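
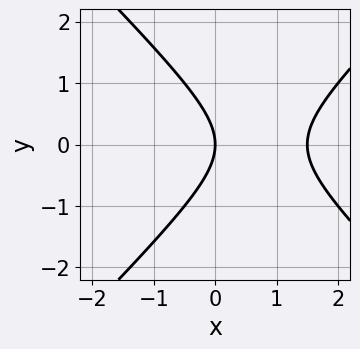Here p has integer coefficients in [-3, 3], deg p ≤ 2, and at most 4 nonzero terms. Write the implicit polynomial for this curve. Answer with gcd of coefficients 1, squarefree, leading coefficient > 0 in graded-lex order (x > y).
(a) deg p = 2.
(b) Symmetries: it's symmetric under y → −y, forcing even powers of y.
(c) Against the integer gridlines: one x-axis crossing is at x = 0; it crosses the y-axis at the gridline y = 0.
(d) Matching integer coefficients to the picture gives p.

2*x^2 - 2*y^2 - 3*x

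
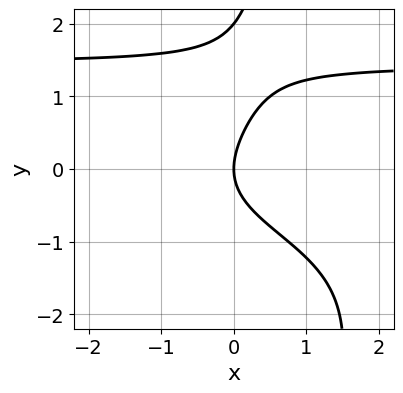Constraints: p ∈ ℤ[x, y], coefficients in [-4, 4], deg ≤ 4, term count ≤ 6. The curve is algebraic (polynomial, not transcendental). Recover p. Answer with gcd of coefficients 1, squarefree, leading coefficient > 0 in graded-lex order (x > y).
1. deg p = 4. No degree-3 curve has this shape.
2. Observable constraints: it meets the x-axis at x = 0 (among the integer gridlines); among the integer gridlines, it crosses the y-axis at y ∈ {0, 2}.
3. Assembling these constraints gives the stated polynomial.

x*y^3 - y^3 + 2*y^2 - 3*x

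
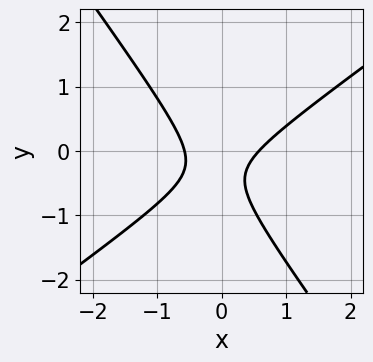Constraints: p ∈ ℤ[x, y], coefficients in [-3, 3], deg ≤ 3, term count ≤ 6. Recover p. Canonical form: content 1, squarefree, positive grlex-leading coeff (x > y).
3*x^2 - 2*x*y - 3*y^2 - 2*y - 1

First, the degree is 2 — no degree-1 curve has this shape.
Next, from the axis intercepts and sections: no y-intercept at any integer in the box.
Finally, fitting integer coefficients to these (and the overall shape) gives p.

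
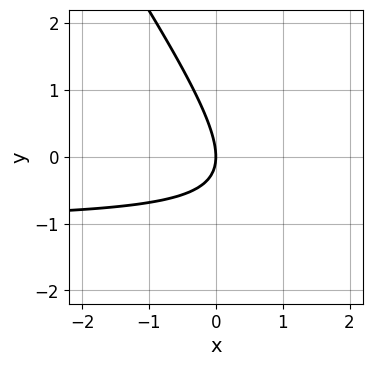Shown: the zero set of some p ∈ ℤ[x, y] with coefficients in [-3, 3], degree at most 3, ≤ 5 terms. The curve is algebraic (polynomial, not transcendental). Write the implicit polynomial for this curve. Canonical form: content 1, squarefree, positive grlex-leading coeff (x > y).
3*x*y + 2*y^2 + 3*x

(a) The degree is 2 — no degree-1 curve has this shape.
(b) From the axis intercepts and sections: one x-axis crossing is at x = 0; it crosses the y-axis at the gridline y = 0.
(c) Putting this together gives p.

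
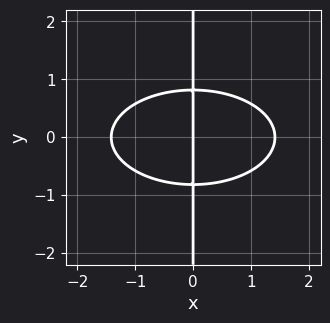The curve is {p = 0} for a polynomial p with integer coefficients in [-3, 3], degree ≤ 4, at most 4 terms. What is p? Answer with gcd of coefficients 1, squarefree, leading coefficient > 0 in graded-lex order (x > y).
First, the degree is 3 — a generic line meets the curve in up to 3 points.
Then, symmetries: mirror symmetry y ↦ −y ⇒ only even powers of y.
Next, from the axis intercepts and sections: the visible y-axis segment lies entirely on the curve; it meets the x-axis at x = 0 (among the integer gridlines).
Finally, these observations pin down the coefficients.

x^3 + 3*x*y^2 - 2*x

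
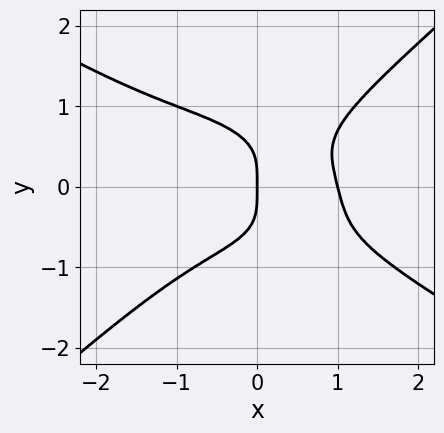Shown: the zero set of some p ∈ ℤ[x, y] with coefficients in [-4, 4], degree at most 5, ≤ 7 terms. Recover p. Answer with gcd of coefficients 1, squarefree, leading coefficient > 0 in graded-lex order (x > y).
1. The degree is 4 — the shape is more complex than any degree-3 curve.
2. From the visible intercepts: one y-axis crossing is at y = 0; among the integer gridlines, it crosses the x-axis at x ∈ {0, 1}.
3. Putting this together gives p.

x^4 + x^3*y - 3*y^4 + x^2 - 2*x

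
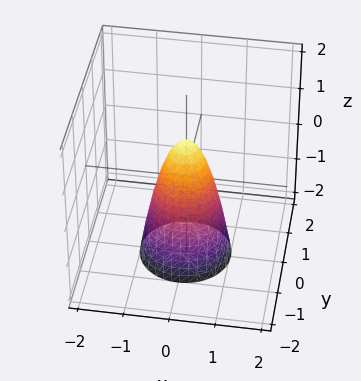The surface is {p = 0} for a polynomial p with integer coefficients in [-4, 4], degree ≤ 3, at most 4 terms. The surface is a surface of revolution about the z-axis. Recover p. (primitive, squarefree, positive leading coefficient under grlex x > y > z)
3*x^2 + 3*y^2 + z - 1

(a) The degree is 2 — the shape is more complex than any degree-1 surface.
(b) By symmetry, the z-axis is an axis of rotation, so x and y enter only as x² + y².
(c) From the axis intercepts and sections: one z-axis crossing is at z = 1; a circular section at z = -2 has radius exactly 1.
(d) Together with the visible shape, these determine p as stated.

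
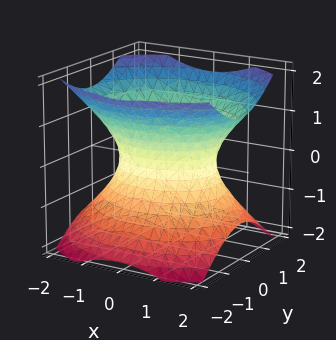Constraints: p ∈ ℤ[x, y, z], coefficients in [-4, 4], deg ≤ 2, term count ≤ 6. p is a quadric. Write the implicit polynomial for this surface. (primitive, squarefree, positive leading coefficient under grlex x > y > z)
2*x^2 + 3*y^2 - 3*z^2 - 3

1. Degree: one connected sheet with a waist; a quadric, so deg p = 2.
2. Symmetries: mirror symmetry y ↦ −y ⇒ only even powers of y; it's symmetric under x → −x, forcing even powers of x; it's symmetric under z → −z, forcing even powers of z.
3. From the visible intercepts: the y-axis gridline crossings are at y ∈ {-1, 1}; the surface avoids every integer z-axis point in the box.
4. These observations pin down the coefficients.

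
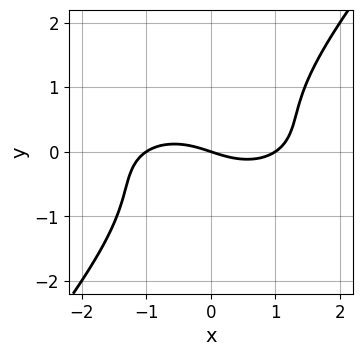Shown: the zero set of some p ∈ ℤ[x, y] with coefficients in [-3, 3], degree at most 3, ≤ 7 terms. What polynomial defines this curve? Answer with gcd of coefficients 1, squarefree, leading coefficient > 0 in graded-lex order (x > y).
First, deg p = 3. A generic line meets the curve in up to 3 points.
Next, checking where it meets the axes: it crosses the y-axis at the gridline y = 0; among the integer gridlines, it crosses the x-axis at x ∈ {-1, 0, 1}.
Finally, putting this together gives p.

x^3 + 3*x*y^2 - 3*y^3 - x - 3*y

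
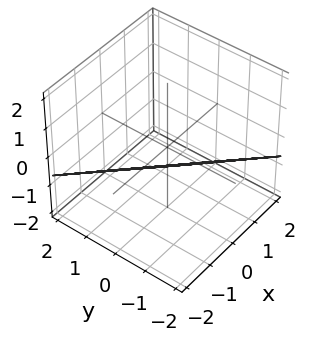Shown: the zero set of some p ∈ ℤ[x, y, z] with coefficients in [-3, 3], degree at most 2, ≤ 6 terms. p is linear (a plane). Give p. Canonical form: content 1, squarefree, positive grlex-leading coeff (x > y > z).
2*x + 2*y + 3*z + 2

(a) The degree is 1 — every cross-section is a straight line — this is a plane.
(b) Checking where it meets the axes: it meets the x-axis at x = -1 (among the integer gridlines); one y-axis crossing is at y = -1.
(c) Putting this together gives p.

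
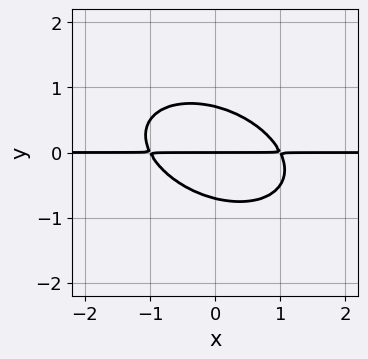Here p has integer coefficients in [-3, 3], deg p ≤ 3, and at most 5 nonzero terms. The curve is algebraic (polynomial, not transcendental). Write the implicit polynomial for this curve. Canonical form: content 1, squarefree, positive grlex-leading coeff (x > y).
First, the degree is 3 — the shape is more complex than any degree-2 curve.
Next, from the axis intercepts and sections: the visible x-axis segment lies entirely on the curve; one y-axis crossing is at y = 0.
Finally, the integer polynomial consistent with all of this is the stated p.

x^2*y + x*y^2 + 2*y^3 - y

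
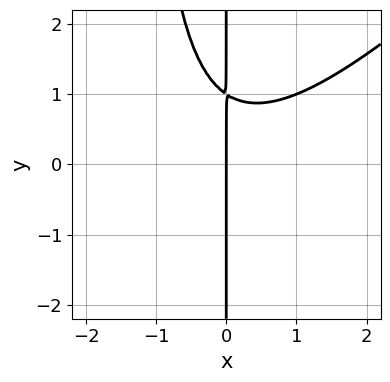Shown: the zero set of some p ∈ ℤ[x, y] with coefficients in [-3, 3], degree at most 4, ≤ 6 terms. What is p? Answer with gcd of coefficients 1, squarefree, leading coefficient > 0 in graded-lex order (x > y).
First, degree: a generic line meets the curve in up to 3 points, so deg p = 3.
Next, from the axis intercepts and sections: one x-axis crossing is at x = 0; every point of the y-axis in the box is on the curve.
Finally, together with the visible shape, these determine p as stated.

2*x^3 - 2*x^2*y - 3*x*y + 3*x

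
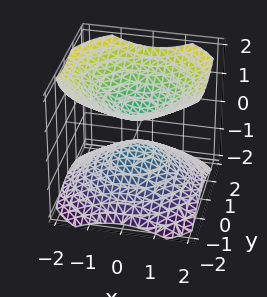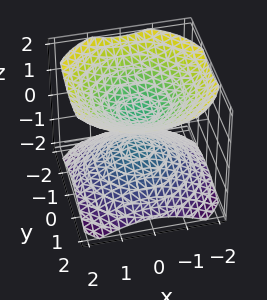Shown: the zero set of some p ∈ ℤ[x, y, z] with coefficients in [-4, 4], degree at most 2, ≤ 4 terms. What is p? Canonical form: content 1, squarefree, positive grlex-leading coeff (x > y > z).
(a) There are 2 components.
(b) The degree is 2 — two sheets facing apart; a quadric.
(c) Symmetries: the z-axis is an axis of rotation, so x and y enter only as x² + y²; the z ↦ −z reflection is a symmetry, so z appears only in even powers.
(d) From the axis intercepts and sections: no y-intercept at any integer in the box; a circular section at z = 1 has radius exactly 1; it misses every integer gridline on the x-axis.
(e) Together with the visible shape, these determine p as stated.

2*x^2 + 2*y^2 - 3*z^2 + 1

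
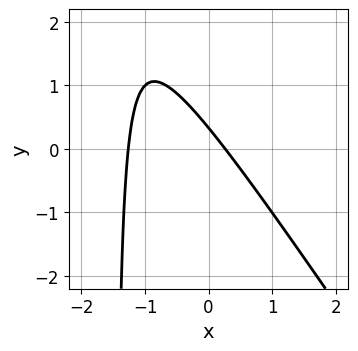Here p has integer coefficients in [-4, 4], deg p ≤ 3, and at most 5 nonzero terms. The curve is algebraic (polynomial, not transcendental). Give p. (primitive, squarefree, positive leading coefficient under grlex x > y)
Degree: no degree-1 curve has this shape, so deg p = 2.
Matching integer coefficients to the picture gives p.

3*x^2 + 2*x*y + 3*x + 3*y - 1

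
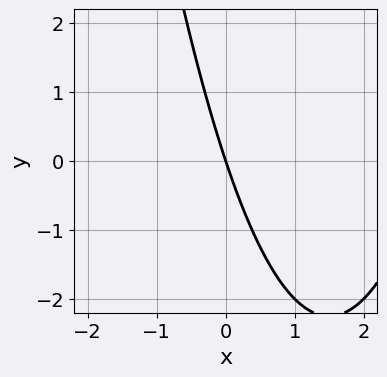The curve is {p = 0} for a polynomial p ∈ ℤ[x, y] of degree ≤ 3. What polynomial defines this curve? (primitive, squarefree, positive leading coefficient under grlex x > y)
1. The degree is 2 — the shape is more complex than any degree-1 curve.
2. Reading off the gridlines: it meets the x-axis at x = 0 (among the integer gridlines); it meets the y-axis at y = 0 (among the integer gridlines).
3. Together with the visible shape, these determine p as stated.

x^2 - 3*x - y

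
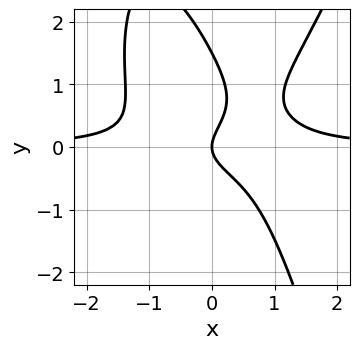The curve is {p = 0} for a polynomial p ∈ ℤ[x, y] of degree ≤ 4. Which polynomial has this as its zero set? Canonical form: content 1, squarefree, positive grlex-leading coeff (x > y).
(a) Degree: no degree-3 curve has this shape, so deg p = 4.
(b) Reading off the gridlines: one x-axis crossing is at x = 0; it meets the y-axis at y = 0 (among the integer gridlines).
(c) Putting this together gives p.

3*x^3*y - 3*x*y^2 - 2*y^3 + 3*y^2 - 2*x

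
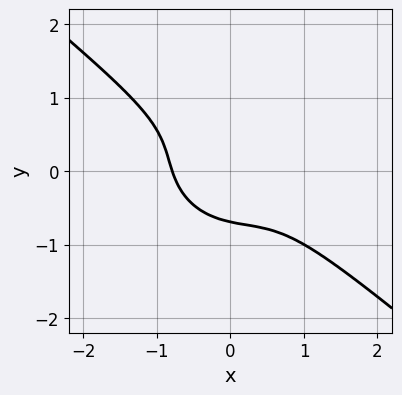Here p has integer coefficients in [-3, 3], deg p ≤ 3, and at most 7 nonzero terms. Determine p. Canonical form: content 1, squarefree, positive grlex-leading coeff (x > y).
2*x^3 + 2*x^2*y + 2*x*y^2 + 3*y^3 + 1

First, degree: the shape is more complex than any degree-2 curve, so deg p = 3.
Finally, solving for integer coefficients yields p as stated.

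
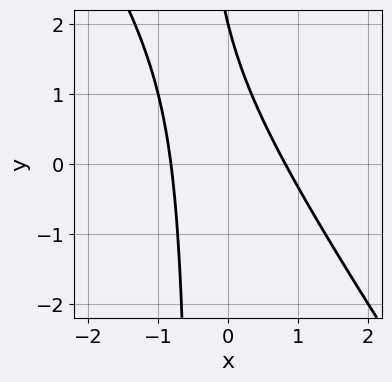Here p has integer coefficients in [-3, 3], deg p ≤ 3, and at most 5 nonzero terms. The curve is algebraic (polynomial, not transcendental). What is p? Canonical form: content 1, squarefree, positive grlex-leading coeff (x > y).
First, deg p = 2. A generic line meets the curve in up to 2 points.
Then, reading off the gridlines: it meets the y-axis at y = 2 (among the integer gridlines).
Finally, the integer polynomial consistent with all of this is the stated p.

3*x^2 + 2*x*y + y - 2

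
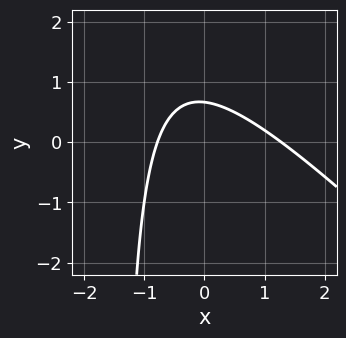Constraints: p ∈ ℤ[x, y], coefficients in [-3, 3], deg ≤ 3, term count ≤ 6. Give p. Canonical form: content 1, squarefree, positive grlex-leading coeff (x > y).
2*x^2 + 2*x*y - x + 3*y - 2

(a) The degree is 2 — a generic line meets the curve in up to 2 points.
(b) Solving for integer coefficients yields p as stated.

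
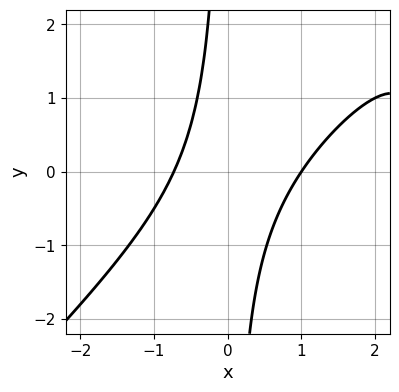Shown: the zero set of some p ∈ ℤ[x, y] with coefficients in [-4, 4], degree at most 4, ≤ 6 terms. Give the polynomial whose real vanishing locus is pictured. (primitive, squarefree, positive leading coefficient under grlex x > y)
x^3 - x^2*y - 3*x^2 + 3*x*y + 2

1. The degree is 3 — a generic line meets the curve in up to 3 points.
2. Observable constraints: it crosses the x-axis at the gridline x = 1; no y-intercept at any integer in the box.
3. Assembling these constraints gives the stated polynomial.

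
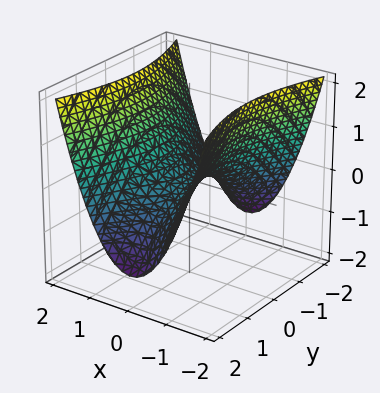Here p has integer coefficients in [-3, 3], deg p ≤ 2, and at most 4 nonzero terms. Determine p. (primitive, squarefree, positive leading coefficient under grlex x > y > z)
3*x^2 - y^2 - 3*z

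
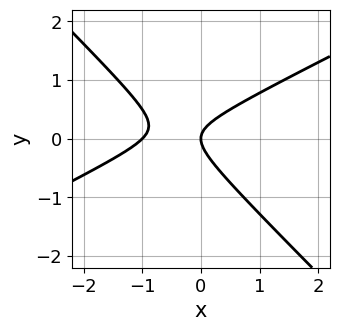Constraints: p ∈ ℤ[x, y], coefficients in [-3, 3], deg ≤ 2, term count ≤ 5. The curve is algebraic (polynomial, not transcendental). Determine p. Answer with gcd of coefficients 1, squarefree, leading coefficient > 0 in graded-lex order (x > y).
First, the degree is 2 — the shape is more complex than any degree-1 curve.
Next, checking where it meets the axes: it crosses the y-axis at the gridline y = 0; the x-axis gridline crossings are at x ∈ {-1, 0}.
Finally, these observations pin down the coefficients.

x^2 - x*y - 2*y^2 + x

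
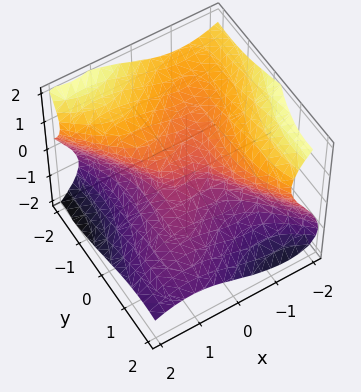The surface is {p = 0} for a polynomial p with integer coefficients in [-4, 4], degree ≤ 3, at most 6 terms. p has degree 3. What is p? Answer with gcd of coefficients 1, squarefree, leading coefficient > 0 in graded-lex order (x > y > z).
2*x^3 + 3*x*y*z + y^3 + 3*z^3 + y

First, deg p = 3.
Next, reading off the gridlines: one y-axis crossing is at y = 0; one z-axis crossing is at z = 0; it crosses the x-axis at the gridline x = 0.
Finally, assembling these constraints gives the stated polynomial.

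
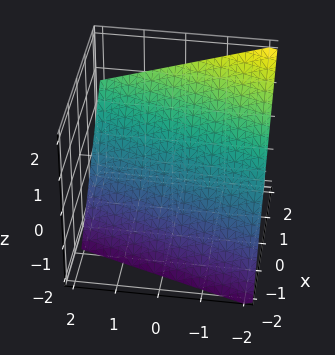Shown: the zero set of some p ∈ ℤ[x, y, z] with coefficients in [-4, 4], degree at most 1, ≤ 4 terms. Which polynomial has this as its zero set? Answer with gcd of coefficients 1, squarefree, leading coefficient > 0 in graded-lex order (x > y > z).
3*x - y - 3*z - 2

(a) The degree is 1 — the surface is flat (a plane).
(b) Observable constraints: it meets the y-axis at y = -2 (among the integer gridlines).
(c) The integer polynomial consistent with all of this is the stated p.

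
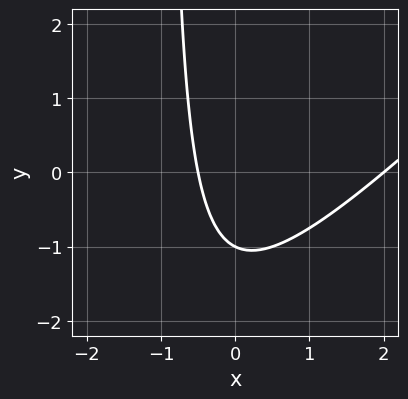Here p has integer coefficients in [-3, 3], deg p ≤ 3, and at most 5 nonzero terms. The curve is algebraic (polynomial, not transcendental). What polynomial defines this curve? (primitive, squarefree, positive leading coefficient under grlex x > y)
(a) Degree: no degree-1 curve has this shape, so deg p = 2.
(b) Against the integer gridlines: one x-axis crossing is at x = 2; it meets the y-axis at y = -1 (among the integer gridlines).
(c) Together with the visible shape, these determine p as stated.

2*x^2 - 2*x*y - 3*x - 2*y - 2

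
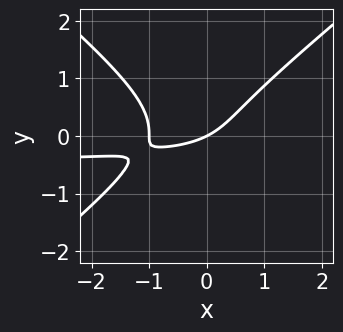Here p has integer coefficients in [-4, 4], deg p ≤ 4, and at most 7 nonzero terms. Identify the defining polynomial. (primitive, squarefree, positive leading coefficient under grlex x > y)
1. deg p = 3.
2. From the axis intercepts and sections: among the integer gridlines, it crosses the x-axis at x ∈ {-1, 0}; one y-axis crossing is at y = 0.
3. Together with the visible shape, these determine p as stated.

2*x^2*y - 3*y^3 + x^2 + x - 2*y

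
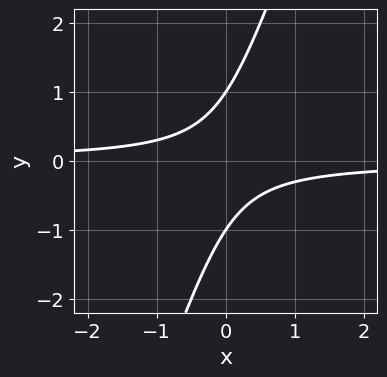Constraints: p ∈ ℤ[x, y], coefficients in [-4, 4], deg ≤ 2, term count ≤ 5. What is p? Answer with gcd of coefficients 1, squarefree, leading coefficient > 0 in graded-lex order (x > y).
3*x*y - y^2 + 1

1. The degree is 2 — the shape is more complex than any degree-1 curve.
2. Observable constraints: the y-axis gridline crossings are at y ∈ {-1, 1}; the curve avoids every integer x-axis point in the box.
3. The integer polynomial consistent with all of this is the stated p.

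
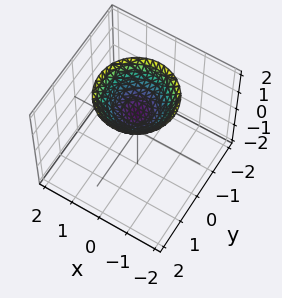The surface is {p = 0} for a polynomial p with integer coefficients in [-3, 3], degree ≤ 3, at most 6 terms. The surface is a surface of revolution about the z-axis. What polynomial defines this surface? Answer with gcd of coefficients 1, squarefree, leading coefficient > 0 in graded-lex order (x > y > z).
2*x^2 + 2*y^2 - 3*z + 3

First, the degree is 2 — no degree-1 surface has this shape.
Then, symmetries: rotational symmetry about the z-axis ⇒ p depends on x, y only through x² + y².
Then, against the integer gridlines: it crosses the z-axis at the gridline z = 1; a circular section at z = 2 has radius between 1 and 2; it misses every integer gridline on the x-axis.
Finally, the integer polynomial consistent with all of this is the stated p.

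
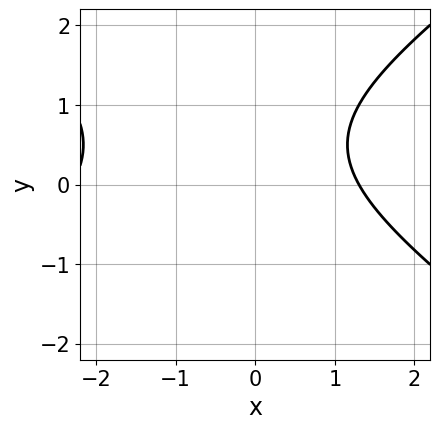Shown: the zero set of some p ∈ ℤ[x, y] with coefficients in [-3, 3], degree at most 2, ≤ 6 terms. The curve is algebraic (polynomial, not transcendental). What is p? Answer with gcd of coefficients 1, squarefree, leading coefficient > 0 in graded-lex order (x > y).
(a) deg p = 2. The shape is more complex than any degree-1 curve.
(b) Reading off the gridlines: the curve avoids every integer y-axis point in the box.
(c) Matching integer coefficients to the picture gives p.

x^2 - 2*y^2 + x + 2*y - 3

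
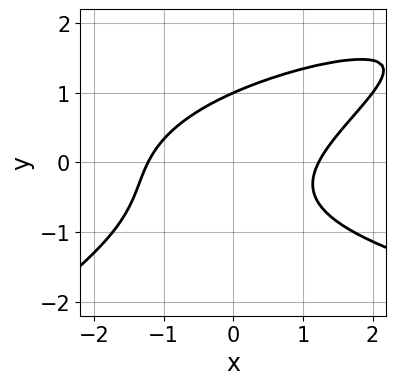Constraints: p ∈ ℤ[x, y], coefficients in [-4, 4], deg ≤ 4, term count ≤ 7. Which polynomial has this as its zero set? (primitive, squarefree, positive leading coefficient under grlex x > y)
2*x*y^2 - 3*y^3 - 2*x^2 + 2*x*y + 3

The degree is 3 — no degree-2 curve has this shape.
Reading off the gridlines: one y-axis crossing is at y = 1.
These observations pin down the coefficients.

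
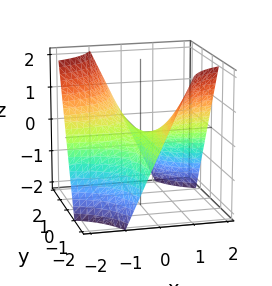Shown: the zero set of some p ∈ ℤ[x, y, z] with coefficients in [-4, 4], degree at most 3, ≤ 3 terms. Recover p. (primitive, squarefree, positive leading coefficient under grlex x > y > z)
Degree: a hyperbolic paraboloid; a quadric, so deg p = 2.
Reading off the gridlines: the visible y-axis segment lies entirely on the surface; every point of the x-axis in the box is on the surface; it crosses the z-axis at the gridline z = 0.
Solving for integer coefficients yields p as stated.

x*y + z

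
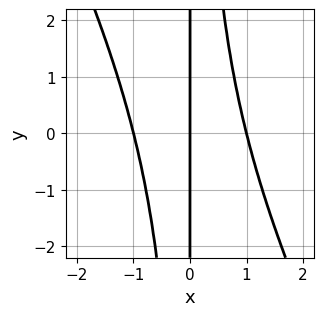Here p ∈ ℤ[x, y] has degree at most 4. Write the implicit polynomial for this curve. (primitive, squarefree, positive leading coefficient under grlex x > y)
deg p = 3. The shape is more complex than any degree-2 curve.
From the visible intercepts: the x-axis gridline crossings are at x ∈ {-1, 0, 1}; every point of the y-axis in the box is on the curve.
Matching integer coefficients to the picture gives p.

2*x^3 + x^2*y - 2*x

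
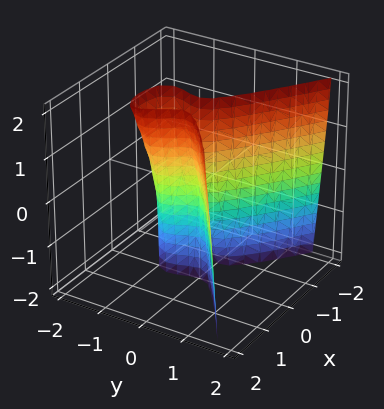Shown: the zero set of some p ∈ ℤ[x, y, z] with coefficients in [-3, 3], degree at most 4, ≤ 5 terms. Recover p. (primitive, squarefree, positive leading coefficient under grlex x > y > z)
x^2*y - 3*y^3 + 3*x^2 - x*z - 3*y^2

First, deg p = 3. A generic line meets the surface in up to 3 points.
Then, against the integer gridlines: every point of the z-axis in the box is on the surface; the y-axis gridline crossings are at y ∈ {-1, 0}; it meets the x-axis at x = 0 (among the integer gridlines).
Finally, together with the visible shape, these determine p as stated.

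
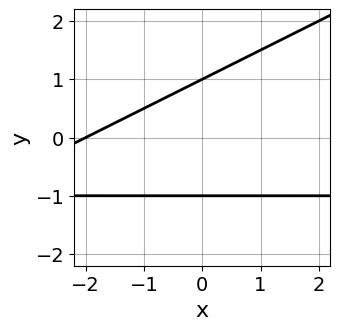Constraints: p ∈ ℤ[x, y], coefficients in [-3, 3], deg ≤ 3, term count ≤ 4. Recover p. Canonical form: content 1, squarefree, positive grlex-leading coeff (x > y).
x*y - 2*y^2 + x + 2

(a) deg p = 2. A generic line meets the curve in up to 2 points.
(b) From the visible intercepts: one x-axis crossing is at x = -2; the y-axis gridline crossings are at y ∈ {-1, 1}.
(c) The integer polynomial consistent with all of this is the stated p.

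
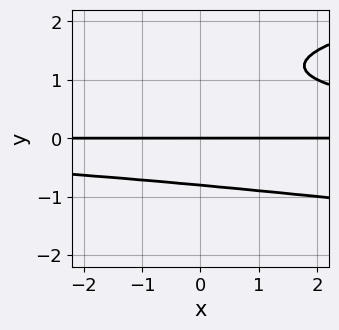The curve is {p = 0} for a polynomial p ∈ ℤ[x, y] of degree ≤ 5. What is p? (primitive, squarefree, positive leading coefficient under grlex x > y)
2*y^4 - x*y^2 - 3*y^3 + 3*y

(a) deg p = 4.
(b) Checking where it meets the axes: it crosses the y-axis at the gridline y = 0; every point of the x-axis in the box is on the curve.
(c) Solving for integer coefficients yields p as stated.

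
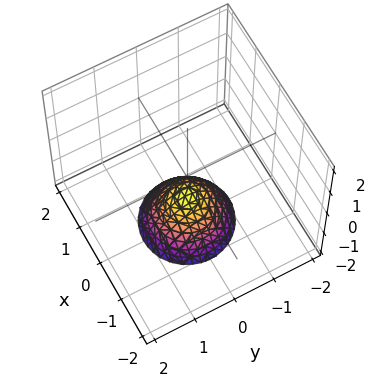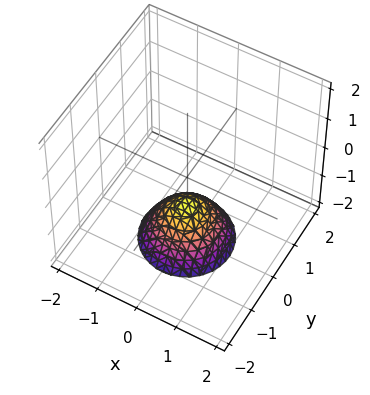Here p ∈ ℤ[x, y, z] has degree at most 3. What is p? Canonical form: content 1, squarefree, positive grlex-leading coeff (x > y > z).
deg p = 2.
Symmetries: the z-axis is an axis of rotation, so x and y enter only as x² + y².
From the visible intercepts: one z-axis crossing is at z = -1; no y-intercept at any integer in the box.
The integer polynomial consistent with all of this is the stated p.

x^2 + y^2 + z + 1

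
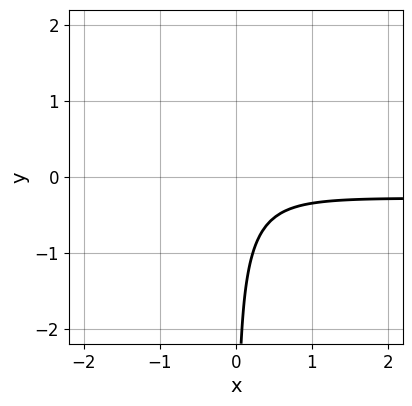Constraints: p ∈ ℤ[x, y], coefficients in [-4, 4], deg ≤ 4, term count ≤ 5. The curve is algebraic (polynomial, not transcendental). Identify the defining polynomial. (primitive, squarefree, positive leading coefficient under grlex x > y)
(a) Degree: no degree-2 curve has this shape, so deg p = 3.
(b) Checking where it meets the axes: the curve avoids every integer y-axis point in the box; no x-intercept at any integer in the box.
(c) Matching integer coefficients to the picture gives p.

3*x^2*y - 2*x*y^2 + x^2 + 2*x*y + 1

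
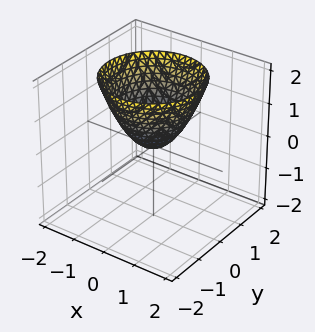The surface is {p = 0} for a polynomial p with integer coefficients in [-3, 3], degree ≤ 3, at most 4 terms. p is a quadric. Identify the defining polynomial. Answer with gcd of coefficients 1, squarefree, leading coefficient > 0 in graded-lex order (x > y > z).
x^2 + y^2 - z

(a) The degree is 2 — a paraboloid; a quadric.
(b) By symmetry, the surface is invariant under rotation about z: p = q(x² + y², z).
(c) Checking where it meets the axes: a circular section at z = 1 has radius exactly 1; it meets the y-axis at y = 0 (among the integer gridlines).
(d) Matching integer coefficients to the picture gives p.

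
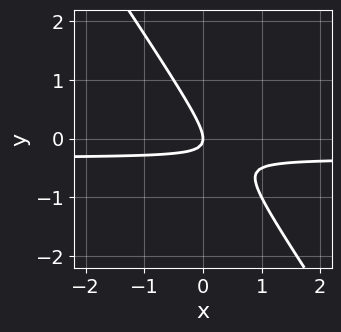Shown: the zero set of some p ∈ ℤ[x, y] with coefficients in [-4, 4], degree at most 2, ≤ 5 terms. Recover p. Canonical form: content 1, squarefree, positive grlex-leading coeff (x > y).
First, degree: a generic line meets the curve in up to 2 points, so deg p = 2.
Next, reading off the gridlines: it meets the y-axis at y = 0 (among the integer gridlines); it crosses the x-axis at the gridline x = 0.
Finally, together with the visible shape, these determine p as stated.

3*x*y + 2*y^2 + x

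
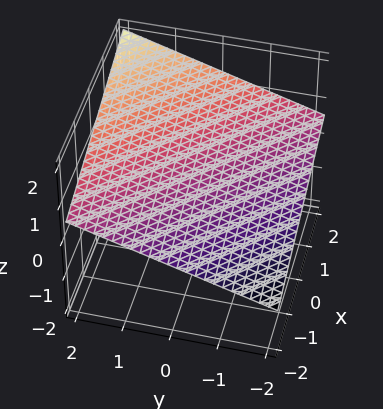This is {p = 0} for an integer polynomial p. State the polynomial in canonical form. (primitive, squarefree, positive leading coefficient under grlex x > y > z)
(a) Degree: every cross-section is a straight line — this is a plane, so deg p = 1.
(b) Checking where it meets the axes: it crosses the x-axis at the gridline x = -2; it crosses the y-axis at the gridline y = -2.
(c) Fitting integer coefficients to these (and the overall shape) gives p.

x + y - 3*z + 2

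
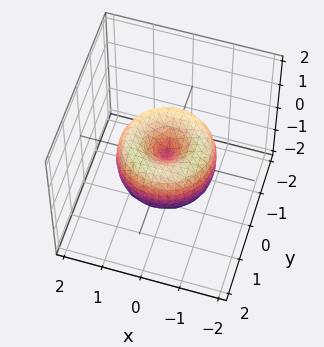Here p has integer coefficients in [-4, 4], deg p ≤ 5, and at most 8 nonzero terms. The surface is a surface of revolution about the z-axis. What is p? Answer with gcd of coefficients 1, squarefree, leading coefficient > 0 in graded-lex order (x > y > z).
2*x^4 + 4*x^2*y^2 + 2*y^4 - 3*x^2 - 3*y^2 + 2*z^2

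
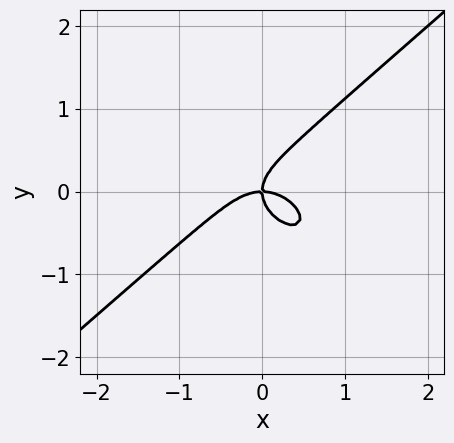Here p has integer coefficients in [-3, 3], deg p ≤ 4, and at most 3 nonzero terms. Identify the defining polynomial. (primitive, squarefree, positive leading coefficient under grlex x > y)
2*x^3 - 3*y^3 + 2*x*y

1. The degree is 3 — the shape is more complex than any degree-2 curve.
2. From the visible intercepts: one x-axis crossing is at x = 0; it crosses the y-axis at the gridline y = 0.
3. Fitting integer coefficients to these (and the overall shape) gives p.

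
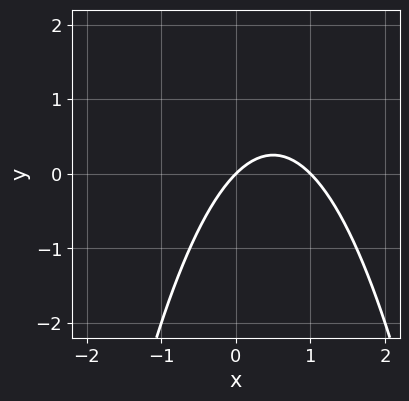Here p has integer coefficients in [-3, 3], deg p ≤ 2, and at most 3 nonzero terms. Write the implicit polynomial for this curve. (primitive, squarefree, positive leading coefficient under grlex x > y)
1. Degree: no degree-1 curve has this shape, so deg p = 2.
2. From the axis intercepts and sections: among the integer gridlines, it crosses the x-axis at x ∈ {0, 1}; it crosses the y-axis at the gridline y = 0.
3. Solving for integer coefficients yields p as stated.

x^2 - x + y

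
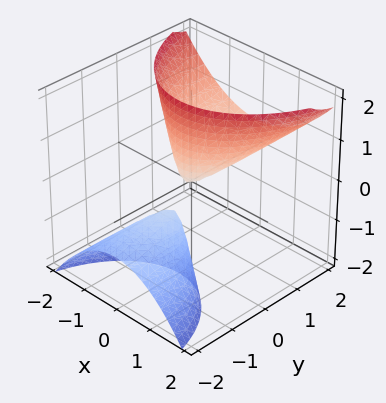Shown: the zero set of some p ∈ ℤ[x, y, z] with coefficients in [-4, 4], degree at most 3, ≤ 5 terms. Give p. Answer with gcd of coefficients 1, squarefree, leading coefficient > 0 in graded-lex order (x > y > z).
2*x^2 + y^2 - 3*y*z - z

1. There are 2 components.
2. The degree is 2 — no degree-1 surface has this shape.
3. From the axis intercepts and sections: it meets the z-axis at z = 0 (among the integer gridlines); one y-axis crossing is at y = 0; one x-axis crossing is at x = 0.
4. Assembling these constraints gives the stated polynomial.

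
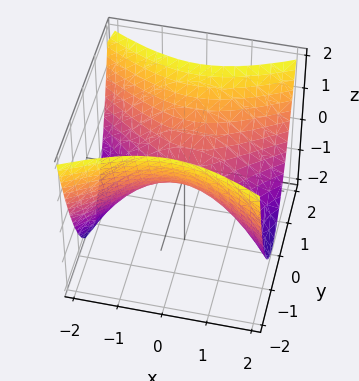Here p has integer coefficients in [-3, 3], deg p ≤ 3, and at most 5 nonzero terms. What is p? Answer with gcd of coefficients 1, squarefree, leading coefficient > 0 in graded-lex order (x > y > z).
x^2 - 2*y^2 + 2*z

(a) Degree: a saddle surface; a quadric, so deg p = 2.
(b) Symmetries: it's symmetric under y → −y, forcing even powers of y; it's symmetric under x → −x, forcing even powers of x.
(c) From the visible intercepts: one y-axis crossing is at y = 0; one z-axis crossing is at z = 0.
(d) Putting this together gives p.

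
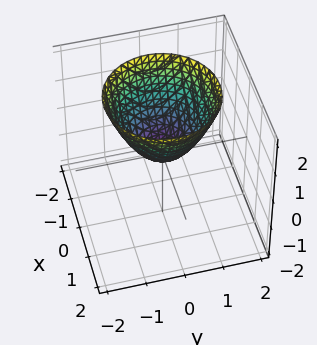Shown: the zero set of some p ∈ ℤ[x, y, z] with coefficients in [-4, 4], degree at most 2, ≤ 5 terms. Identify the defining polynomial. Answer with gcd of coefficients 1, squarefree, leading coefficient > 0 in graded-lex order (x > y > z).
x^2 + y^2 - z

1. deg p = 2.
2. Symmetries: the z-axis is an axis of rotation, so x and y enter only as x² + y².
3. Against the integer gridlines: a circular section at z = 1 has radius exactly 1; one x-axis crossing is at x = 0; one z-axis crossing is at z = 0.
4. The integer polynomial consistent with all of this is the stated p.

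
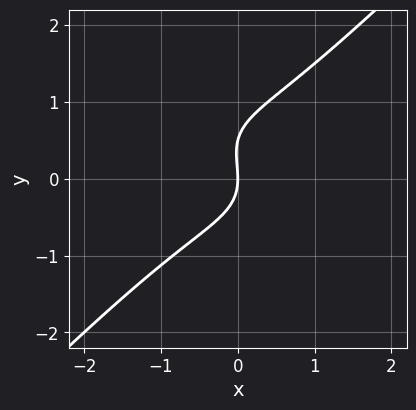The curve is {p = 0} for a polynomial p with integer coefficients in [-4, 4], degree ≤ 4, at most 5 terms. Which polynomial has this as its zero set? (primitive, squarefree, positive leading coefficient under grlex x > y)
(a) Degree: no degree-2 curve has this shape, so deg p = 3.
(b) Reading off the gridlines: it meets the y-axis at y = 0 (among the integer gridlines); it crosses the x-axis at the gridline x = 0.
(c) Fitting integer coefficients to these (and the overall shape) gives p.

x^3 + x^2*y - 2*y^3 + y^2 + 2*x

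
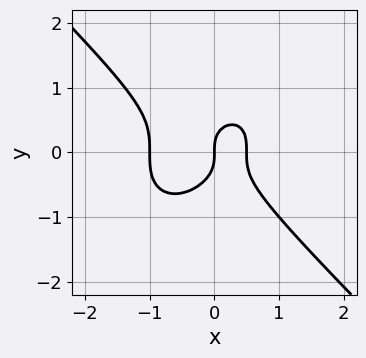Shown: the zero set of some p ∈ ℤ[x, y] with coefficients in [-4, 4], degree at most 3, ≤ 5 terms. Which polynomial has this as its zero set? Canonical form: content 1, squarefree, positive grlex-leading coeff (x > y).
2*x^3 + 2*y^3 + x^2 - x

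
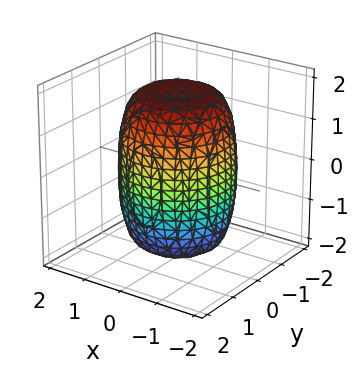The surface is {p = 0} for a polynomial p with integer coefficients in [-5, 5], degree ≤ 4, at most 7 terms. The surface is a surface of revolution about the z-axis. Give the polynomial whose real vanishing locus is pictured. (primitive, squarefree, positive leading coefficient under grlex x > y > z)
deg p = 4.
Symmetries: rotational symmetry about the z-axis ⇒ p depends on x, y only through x² + y².
From the visible intercepts: a circular section at z = -1 has radius between 1 and 2.
Together with the visible shape, these determine p as stated.

2*x^4 + 4*x^2*y^2 + 2*y^4 - 2*x^2 - 2*y^2 + z^2 - 3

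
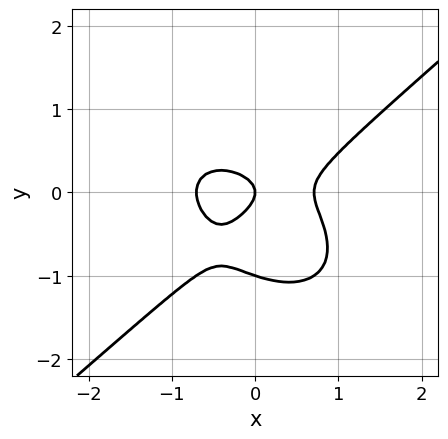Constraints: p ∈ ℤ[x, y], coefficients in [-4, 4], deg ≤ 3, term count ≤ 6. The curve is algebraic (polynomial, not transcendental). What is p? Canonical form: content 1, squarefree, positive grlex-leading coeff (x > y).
(a) Degree: no degree-2 curve has this shape, so deg p = 3.
(b) Observable constraints: one x-axis crossing is at x = 0; among the integer gridlines, it crosses the y-axis at y ∈ {-1, 0}.
(c) Putting this together gives p.

2*x^3 - 3*y^3 - 3*y^2 - x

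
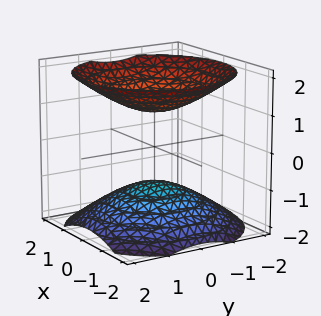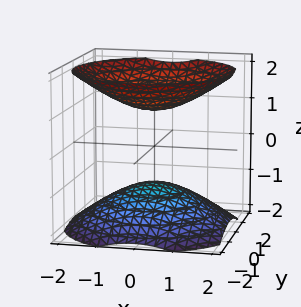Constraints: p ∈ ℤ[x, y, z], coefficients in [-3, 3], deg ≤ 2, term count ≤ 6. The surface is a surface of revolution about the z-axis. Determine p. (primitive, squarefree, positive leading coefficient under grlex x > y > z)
2*x^2 + 2*y^2 - 3*z^2 + 3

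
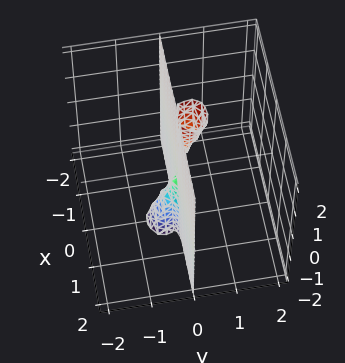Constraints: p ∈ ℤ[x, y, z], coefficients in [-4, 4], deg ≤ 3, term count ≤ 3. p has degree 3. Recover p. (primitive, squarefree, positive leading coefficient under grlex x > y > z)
First, deg p = 3.
Next, from the visible intercepts: every point of the x-axis in the box is on the surface; it meets the y-axis at y = 0 (among the integer gridlines); the visible z-axis segment lies entirely on the surface.
Finally, the integer polynomial consistent with all of this is the stated p.

2*x^2*y + 3*y^3 - y^2*z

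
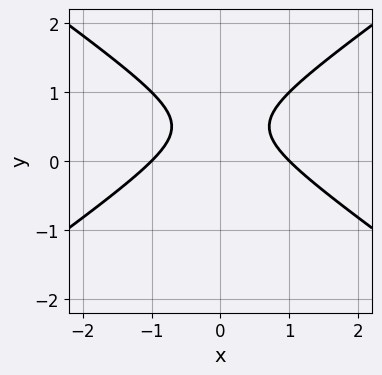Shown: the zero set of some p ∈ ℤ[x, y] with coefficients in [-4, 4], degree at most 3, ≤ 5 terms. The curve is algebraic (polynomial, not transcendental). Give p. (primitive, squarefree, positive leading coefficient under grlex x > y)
x^2 - 2*y^2 + 2*y - 1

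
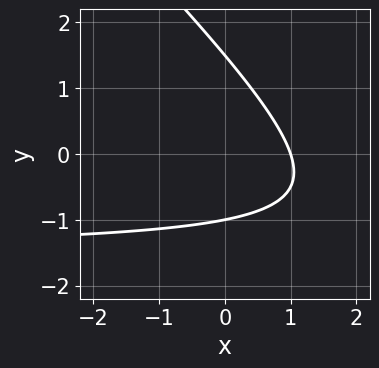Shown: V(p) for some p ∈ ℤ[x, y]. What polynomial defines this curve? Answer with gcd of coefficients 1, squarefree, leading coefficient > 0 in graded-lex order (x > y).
First, the degree is 2 — the shape is more complex than any degree-1 curve.
Then, from the visible intercepts: it meets the y-axis at y = -1 (among the integer gridlines); one x-axis crossing is at x = 1.
Finally, these observations pin down the coefficients.

2*x*y + 2*y^2 + 3*x - y - 3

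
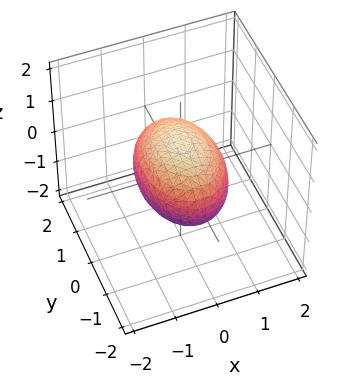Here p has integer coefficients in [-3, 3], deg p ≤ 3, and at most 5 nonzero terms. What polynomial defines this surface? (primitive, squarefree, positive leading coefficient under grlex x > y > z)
deg p = 2. Bounded and convex; a quadric.
Symmetries: it's symmetric under y → −y, forcing even powers of y; the x ↦ −x reflection is a symmetry, so x appears only in even powers; mirror symmetry z ↦ −z ⇒ only even powers of z.
Reading off the gridlines: the x-axis gridline crossings are at x ∈ {-1, 1}; the z-axis gridline crossings are at z ∈ {-1, 1}.
Together with the visible shape, these determine p as stated.

2*x^2 + y^2 + 2*z^2 - 2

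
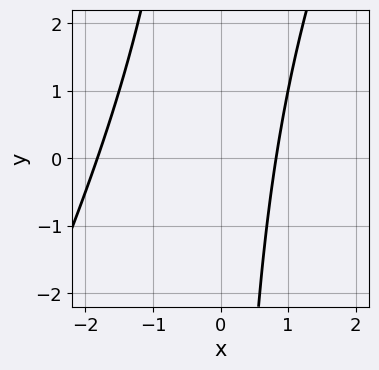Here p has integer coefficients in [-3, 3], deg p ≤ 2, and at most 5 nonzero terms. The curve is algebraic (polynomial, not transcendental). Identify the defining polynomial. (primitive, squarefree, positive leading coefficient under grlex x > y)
1. deg p = 2. The shape is more complex than any degree-1 curve.
2. Reading off the gridlines: no y-intercept at any integer in the box.
3. The integer polynomial consistent with all of this is the stated p.

2*x^2 - x*y + 2*x - 3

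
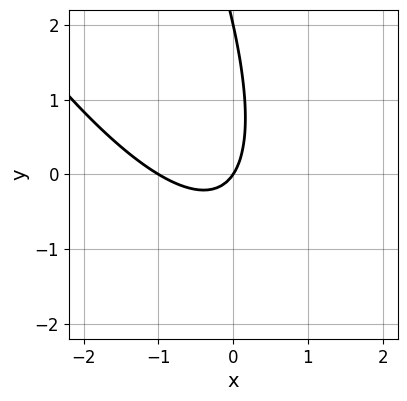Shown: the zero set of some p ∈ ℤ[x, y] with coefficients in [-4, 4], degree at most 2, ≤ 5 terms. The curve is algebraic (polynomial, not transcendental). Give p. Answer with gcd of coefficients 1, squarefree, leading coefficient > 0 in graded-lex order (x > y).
(a) The degree is 2 — no degree-1 curve has this shape.
(b) From the visible intercepts: the y-axis gridline crossings are at y ∈ {0, 2}; among the integer gridlines, it crosses the x-axis at x ∈ {-1, 0}.
(c) The integer polynomial consistent with all of this is the stated p.

3*x^2 + 3*x*y + y^2 + 3*x - 2*y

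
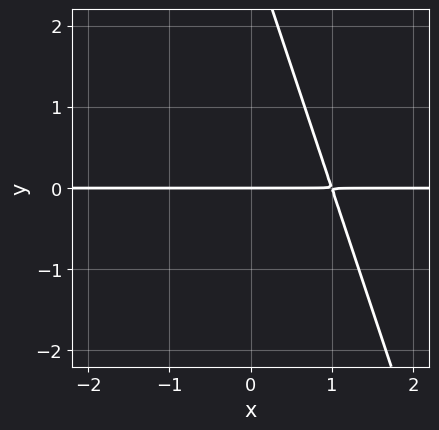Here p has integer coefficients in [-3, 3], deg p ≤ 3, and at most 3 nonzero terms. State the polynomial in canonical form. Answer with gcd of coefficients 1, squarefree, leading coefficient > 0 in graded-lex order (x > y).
First, deg p = 2.
Then, reading off the gridlines: every point of the x-axis in the box is on the curve; one y-axis crossing is at y = 0.
Finally, together with the visible shape, these determine p as stated.

3*x*y + y^2 - 3*y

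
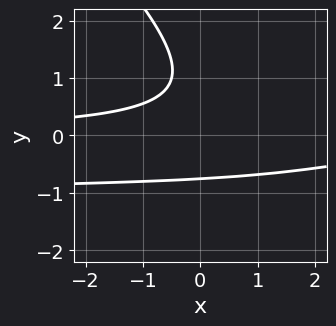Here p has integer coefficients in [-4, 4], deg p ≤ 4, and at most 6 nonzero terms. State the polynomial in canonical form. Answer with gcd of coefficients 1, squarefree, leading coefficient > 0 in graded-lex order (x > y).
(a) The degree is 3 — a generic line meets the curve in up to 3 points.
(b) Against the integer gridlines: no x-intercept at any integer in the box.
(c) Fitting integer coefficients to these (and the overall shape) gives p.

x*y^2 + y^3 + x*y - y^2 + 1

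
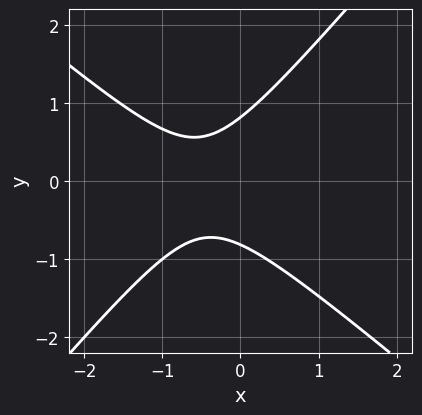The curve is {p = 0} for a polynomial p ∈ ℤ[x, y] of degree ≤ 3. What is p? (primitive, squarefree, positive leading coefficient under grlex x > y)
First, the degree is 2 — a generic line meets the curve in up to 2 points.
Next, checking where it meets the axes: it misses every integer gridline on the x-axis.
Finally, together with the visible shape, these determine p as stated.

3*x^2 + x*y - 3*y^2 + 3*x + 2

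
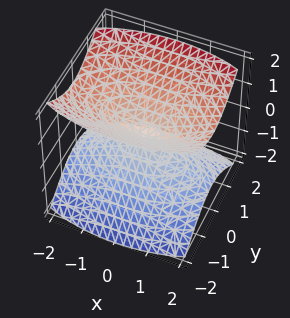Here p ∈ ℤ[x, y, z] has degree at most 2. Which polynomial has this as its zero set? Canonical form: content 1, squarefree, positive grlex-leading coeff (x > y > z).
x^2 + 3*y^2 - 3*z^2

First, there are 2 components. They look like related sheets of one shape, so recover p as a whole.
Next, deg p = 2. A double cone through the origin; a quadric.
Then, symmetries: the y ↦ −y reflection is a symmetry, so y appears only in even powers; the x ↦ −x reflection is a symmetry, so x appears only in even powers; it's symmetric under z → −z, forcing even powers of z.
Then, from the visible intercepts: one y-axis crossing is at y = 0; it crosses the z-axis at the gridline z = 0; it meets the x-axis at x = 0 (among the integer gridlines).
Finally, assembling these constraints gives the stated polynomial.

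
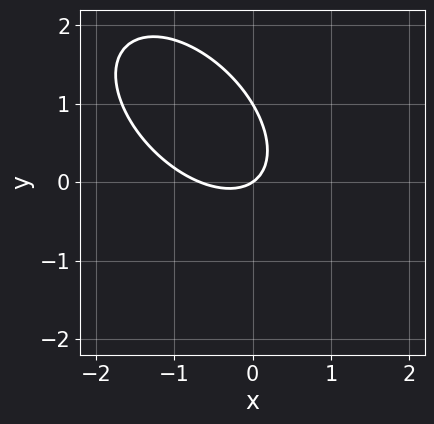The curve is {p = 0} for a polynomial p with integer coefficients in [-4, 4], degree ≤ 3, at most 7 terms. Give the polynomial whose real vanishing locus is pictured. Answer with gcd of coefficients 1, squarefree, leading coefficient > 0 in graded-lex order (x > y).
deg p = 2. A generic line meets the curve in up to 2 points.
Reading off the gridlines: it crosses the x-axis at the gridline x = 0; the y-axis gridline crossings are at y ∈ {0, 1}.
Putting this together gives p.

3*x^2 + 3*x*y + 3*y^2 + 2*x - 3*y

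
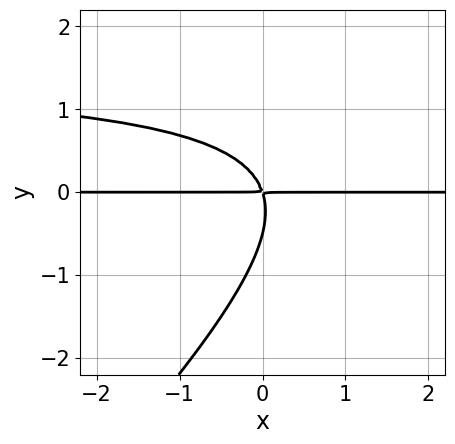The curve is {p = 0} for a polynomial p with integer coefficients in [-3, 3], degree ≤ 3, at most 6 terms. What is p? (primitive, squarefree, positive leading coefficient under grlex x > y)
2*x*y^2 - 2*y^3 - 3*x*y - y^2

(a) The degree is 3 — a generic line meets the curve in up to 3 points.
(b) From the axis intercepts and sections: the visible x-axis segment lies entirely on the curve.
(c) Fitting integer coefficients to these (and the overall shape) gives p.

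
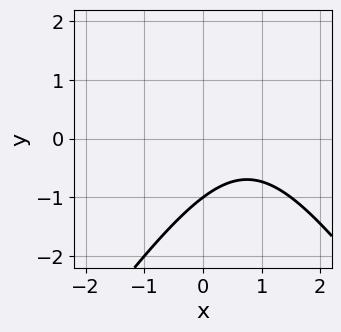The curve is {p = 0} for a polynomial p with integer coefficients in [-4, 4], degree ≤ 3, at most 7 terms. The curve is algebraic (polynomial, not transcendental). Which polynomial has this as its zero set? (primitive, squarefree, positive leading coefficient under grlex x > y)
2*x^2 - y^2 - 3*x + 2*y + 3

1. The degree is 2 — the shape is more complex than any degree-1 curve.
2. From the visible intercepts: it crosses the y-axis at the gridline y = -1; it misses every integer gridline on the x-axis.
3. Together with the visible shape, these determine p as stated.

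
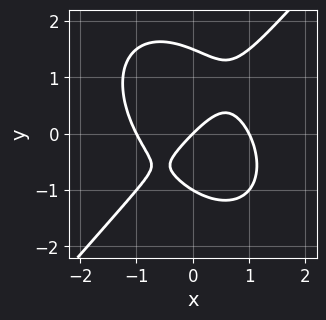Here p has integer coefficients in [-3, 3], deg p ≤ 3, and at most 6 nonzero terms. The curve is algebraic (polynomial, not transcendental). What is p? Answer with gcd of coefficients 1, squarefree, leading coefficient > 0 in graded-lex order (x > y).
1. deg p = 3. No degree-2 curve has this shape.
2. From the visible intercepts: the y-axis gridline crossings are at y ∈ {-1, 0}; the x-axis gridline crossings are at x ∈ {-1, 0, 1}.
3. These observations pin down the coefficients.

3*x^3 - 2*y^3 + y^2 - 3*x + 3*y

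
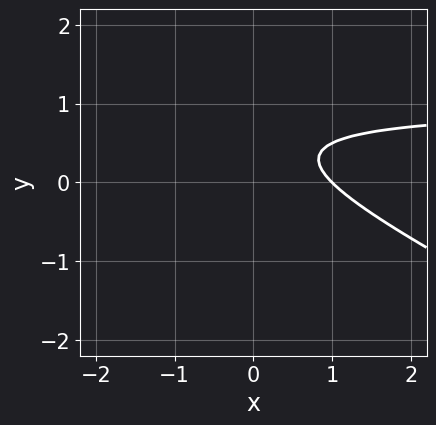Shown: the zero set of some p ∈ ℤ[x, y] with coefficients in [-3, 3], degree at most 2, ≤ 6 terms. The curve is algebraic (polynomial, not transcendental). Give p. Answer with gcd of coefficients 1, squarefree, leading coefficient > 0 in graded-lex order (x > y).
x*y + 2*y^2 - x - 2*y + 1

(a) Degree: a generic line meets the curve in up to 2 points, so deg p = 2.
(b) Checking where it meets the axes: it misses every integer gridline on the y-axis; it meets the x-axis at x = 1 (among the integer gridlines).
(c) Fitting integer coefficients to these (and the overall shape) gives p.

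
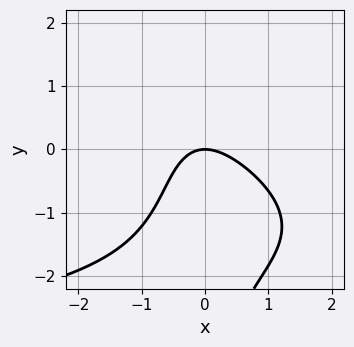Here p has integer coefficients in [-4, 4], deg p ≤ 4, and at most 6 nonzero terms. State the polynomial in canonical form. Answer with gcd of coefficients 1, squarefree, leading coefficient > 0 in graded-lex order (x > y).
x*y^3 - 3*x^2 - 2*x*y - 3*y

First, the degree is 4 — a generic line meets the curve in up to 4 points.
Then, against the integer gridlines: it meets the y-axis at y = 0 (among the integer gridlines); one x-axis crossing is at x = 0.
Finally, assembling these constraints gives the stated polynomial.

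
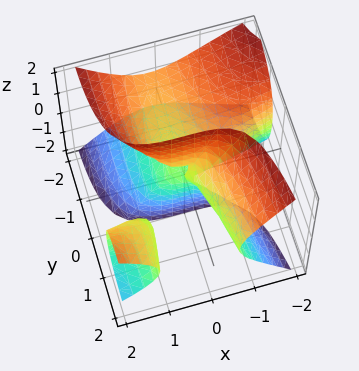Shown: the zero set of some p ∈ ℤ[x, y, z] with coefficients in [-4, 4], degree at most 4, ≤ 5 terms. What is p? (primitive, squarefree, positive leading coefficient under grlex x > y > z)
(a) I count 2 distinct pieces. Treating them together as one polynomial.
(b) The degree is 3 — the shape is more complex than any degree-2 surface.
(c) Reading off the gridlines: one y-axis crossing is at y = 0; one x-axis crossing is at x = 0; every point of the z-axis in the box is on the surface.
(d) Assembling these constraints gives the stated polynomial.

x^3 - 3*x^2*y + 3*y*z^2 + x*y + y^2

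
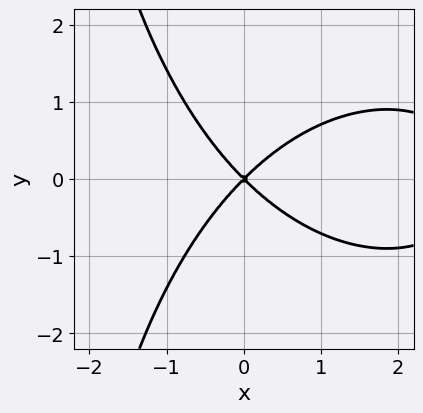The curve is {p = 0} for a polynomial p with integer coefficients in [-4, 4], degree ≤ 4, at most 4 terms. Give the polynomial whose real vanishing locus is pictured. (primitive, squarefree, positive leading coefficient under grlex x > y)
(a) The degree is 3 — a generic line meets the curve in up to 3 points.
(b) Symmetries: the y ↦ −y reflection is a symmetry, so y appears only in even powers.
(c) Checking where it meets the axes: it meets the x-axis at x = 0 (among the integer gridlines); it crosses the y-axis at the gridline y = 0.
(d) The integer polynomial consistent with all of this is the stated p.

x^3 + x*y^2 - 3*x^2 + 3*y^2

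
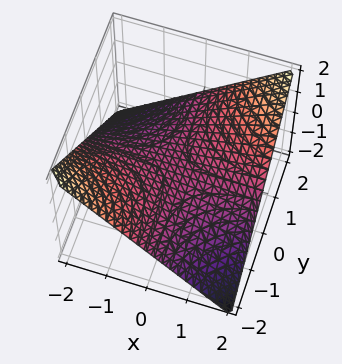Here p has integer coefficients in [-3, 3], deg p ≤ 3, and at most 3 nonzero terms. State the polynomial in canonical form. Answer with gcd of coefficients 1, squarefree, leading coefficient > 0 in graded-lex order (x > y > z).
(a) Degree: a hyperbolic paraboloid; a quadric, so deg p = 2.
(b) Checking where it meets the axes: the visible y-axis segment lies entirely on the surface; every point of the x-axis in the box is on the surface; it crosses the z-axis at the gridline z = 0.
(c) Putting this together gives p.

x*y - 2*z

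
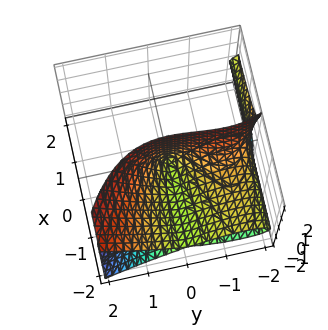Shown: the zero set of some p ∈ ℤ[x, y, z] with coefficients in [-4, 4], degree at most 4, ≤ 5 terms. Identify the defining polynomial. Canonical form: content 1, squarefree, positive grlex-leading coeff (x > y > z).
1. deg p = 3.
2. Checking where it meets the axes: the visible x-axis segment lies entirely on the surface; it meets the y-axis at y = -2 (among the integer gridlines).
3. Putting this together gives p.

3*x*z^2 + y^3 + 2*y^2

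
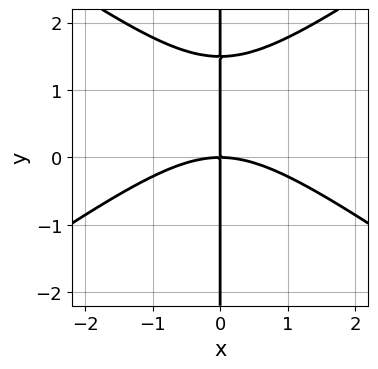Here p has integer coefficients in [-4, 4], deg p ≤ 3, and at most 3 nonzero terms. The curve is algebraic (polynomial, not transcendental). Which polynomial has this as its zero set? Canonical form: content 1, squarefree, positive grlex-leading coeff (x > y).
deg p = 3. A generic line meets the curve in up to 3 points.
Observable constraints: one x-axis crossing is at x = 0; every point of the y-axis in the box is on the curve.
Solving for integer coefficients yields p as stated.

x^3 - 2*x*y^2 + 3*x*y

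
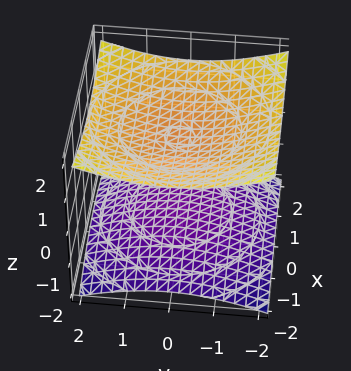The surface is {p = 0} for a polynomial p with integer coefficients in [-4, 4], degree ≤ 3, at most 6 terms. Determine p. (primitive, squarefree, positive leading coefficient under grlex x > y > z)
x^2 + y^2 - 3*z^2 + 3

(a) The picture has 2 separate pieces. Treating them together as one polynomial.
(b) The degree is 2 — two separate bowl-shaped sheets opening away from each other; a quadric.
(c) Symmetries: the z-axis is an axis of rotation, so x and y enter only as x² + y²; it's symmetric under z → −z, forcing even powers of z.
(d) From the visible intercepts: it misses every integer gridline on the x-axis; among the integer gridlines, it crosses the z-axis at z ∈ {-1, 1}; it misses every integer gridline on the y-axis.
(e) Solving for integer coefficients yields p as stated.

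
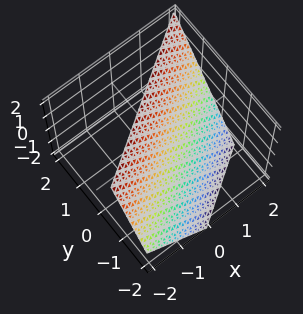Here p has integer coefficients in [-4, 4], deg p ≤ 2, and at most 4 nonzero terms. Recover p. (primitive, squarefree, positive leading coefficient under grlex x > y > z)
1. deg p = 1. Every cross-section is a straight line — this is a plane.
2. Observable constraints: one x-axis crossing is at x = 1; it crosses the z-axis at the gridline z = 1.
3. The integer polynomial consistent with all of this is the stated p.

2*x - 3*y + 2*z - 2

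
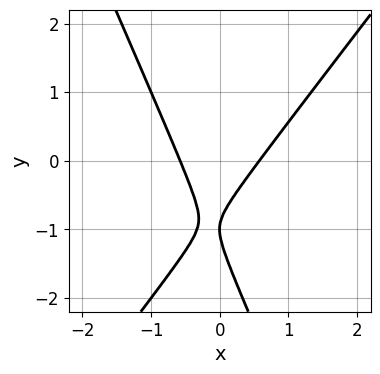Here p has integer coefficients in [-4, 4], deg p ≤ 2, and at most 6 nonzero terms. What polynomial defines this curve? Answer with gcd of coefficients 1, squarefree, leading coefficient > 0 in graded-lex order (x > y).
1. The degree is 2 — no degree-1 curve has this shape.
2. Checking where it meets the axes: one y-axis crossing is at y = -1.
3. Solving for integer coefficients yields p as stated.

3*x^2 - x*y - y^2 - 2*y - 1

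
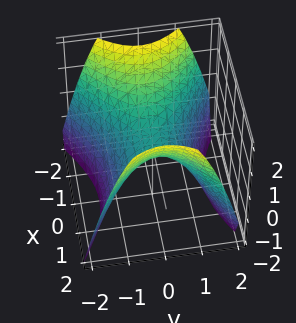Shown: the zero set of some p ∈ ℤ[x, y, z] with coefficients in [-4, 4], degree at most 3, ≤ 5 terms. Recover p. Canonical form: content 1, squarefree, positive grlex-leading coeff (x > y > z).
(a) Degree: a hyperbolic paraboloid; a quadric, so deg p = 2.
(b) Symmetries: the x ↦ −x reflection is a symmetry, so x appears only in even powers; mirror symmetry y ↦ −y ⇒ only even powers of y.
(c) Checking where it meets the axes: it crosses the z-axis at the gridline z = 0; it crosses the y-axis at the gridline y = 0.
(d) Fitting integer coefficients to these (and the overall shape) gives p.

2*x^2 - 3*y^2 - 3*z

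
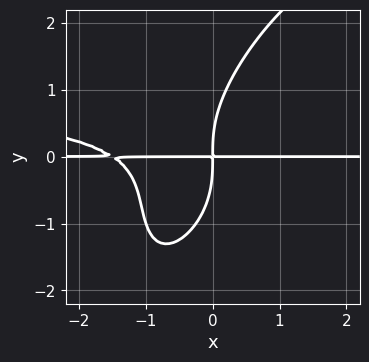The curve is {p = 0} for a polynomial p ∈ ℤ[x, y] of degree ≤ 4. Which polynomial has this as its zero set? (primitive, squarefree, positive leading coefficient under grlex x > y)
1. The degree is 4 — a generic line meets the curve in up to 4 points.
2. Reading off the gridlines: the visible x-axis segment lies entirely on the curve.
3. These observations pin down the coefficients.

2*x^2*y^2 - 2*x*y^3 + y^4 - 2*x^2*y - 3*x*y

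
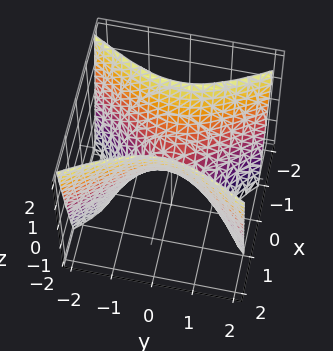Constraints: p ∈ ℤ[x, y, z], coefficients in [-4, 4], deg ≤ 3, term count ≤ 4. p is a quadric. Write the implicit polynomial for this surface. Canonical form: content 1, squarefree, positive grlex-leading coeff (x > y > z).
(a) deg p = 2. A hyperbolic paraboloid; a quadric.
(b) Symmetries: it's symmetric under y → −y, forcing even powers of y; it's symmetric under x → −x, forcing even powers of x.
(c) Reading off the gridlines: it meets the x-axis at x = 0 (among the integer gridlines); one z-axis crossing is at z = 0.
(d) Solving for integer coefficients yields p as stated.

2*x^2 - y^2 - z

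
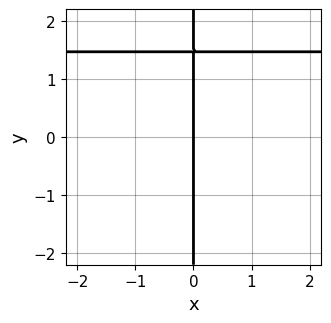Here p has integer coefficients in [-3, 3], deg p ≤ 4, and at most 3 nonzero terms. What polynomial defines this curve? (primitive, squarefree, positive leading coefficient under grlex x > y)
(a) The degree is 4 — a generic line meets the curve in up to 4 points.
(b) From the axis intercepts and sections: the visible y-axis segment lies entirely on the curve; it crosses the x-axis at the gridline x = 0.
(c) These observations pin down the coefficients.

x*y^3 - x*y^2 - x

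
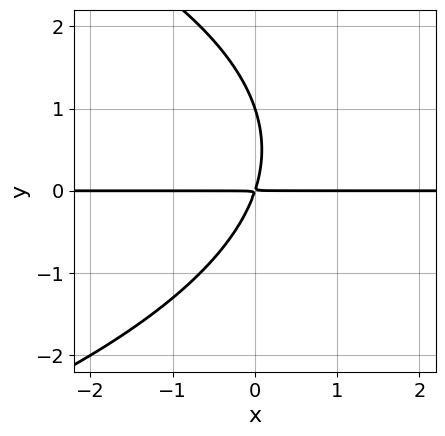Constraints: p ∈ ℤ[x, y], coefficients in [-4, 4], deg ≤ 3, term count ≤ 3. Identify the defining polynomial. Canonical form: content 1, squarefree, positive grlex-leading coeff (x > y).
y^3 + 3*x*y - y^2

(a) deg p = 3.
(b) Against the integer gridlines: one y-axis crossing is at y = 1; every point of the x-axis in the box is on the curve.
(c) Solving for integer coefficients yields p as stated.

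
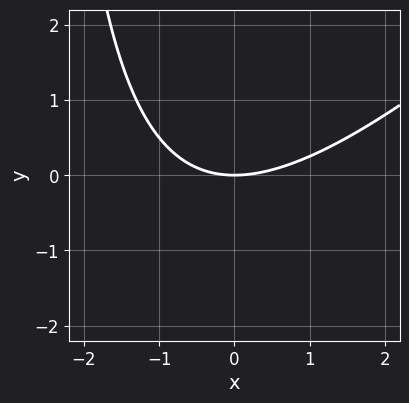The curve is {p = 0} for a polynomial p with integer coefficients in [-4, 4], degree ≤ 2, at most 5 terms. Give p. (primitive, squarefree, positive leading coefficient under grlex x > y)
First, deg p = 2. No degree-1 curve has this shape.
Next, from the axis intercepts and sections: it crosses the x-axis at the gridline x = 0; one y-axis crossing is at y = 0.
Finally, together with the visible shape, these determine p as stated.

x^2 - x*y - 3*y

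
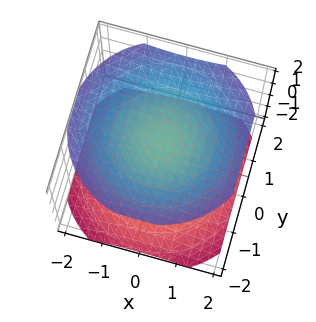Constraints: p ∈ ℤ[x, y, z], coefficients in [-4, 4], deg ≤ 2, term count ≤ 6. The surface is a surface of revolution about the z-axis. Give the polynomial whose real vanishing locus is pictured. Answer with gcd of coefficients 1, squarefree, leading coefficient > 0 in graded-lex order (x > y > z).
x^2 + y^2 - 2*z^2 + 3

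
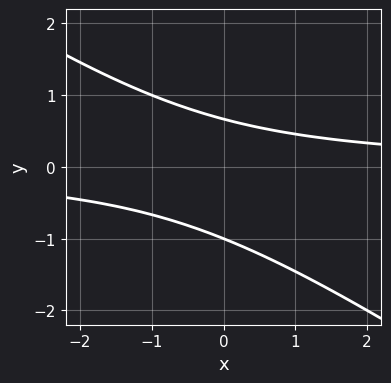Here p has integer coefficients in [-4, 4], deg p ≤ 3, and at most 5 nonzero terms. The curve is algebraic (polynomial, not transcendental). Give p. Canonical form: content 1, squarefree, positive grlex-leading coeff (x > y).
1. The degree is 2 — no degree-1 curve has this shape.
2. Reading off the gridlines: the curve avoids every integer x-axis point in the box; it crosses the y-axis at the gridline y = -1.
3. Matching integer coefficients to the picture gives p.

2*x*y + 3*y^2 + y - 2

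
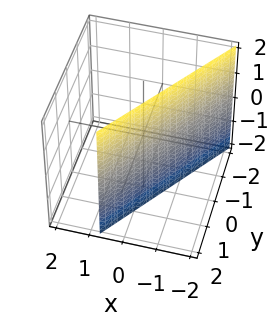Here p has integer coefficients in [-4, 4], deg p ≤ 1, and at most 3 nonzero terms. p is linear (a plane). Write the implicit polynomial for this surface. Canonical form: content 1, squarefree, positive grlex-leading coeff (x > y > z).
3*x - 2*y + 2

(a) Degree: the surface is flat (a plane), so deg p = 1.
(b) Checking where it meets the axes: the surface avoids every integer z-axis point in the box; it crosses the y-axis at the gridline y = 1.
(c) Fitting integer coefficients to these (and the overall shape) gives p.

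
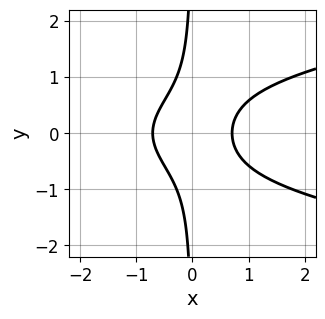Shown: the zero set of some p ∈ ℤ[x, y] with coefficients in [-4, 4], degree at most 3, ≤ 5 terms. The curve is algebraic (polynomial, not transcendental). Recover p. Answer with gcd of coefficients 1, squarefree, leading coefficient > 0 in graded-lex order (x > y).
(a) The degree is 3 — no degree-2 curve has this shape.
(b) Symmetries: mirror symmetry y ↦ −y ⇒ only even powers of y.
(c) From the axis intercepts and sections: no y-intercept at any integer in the box.
(d) Matching integer coefficients to the picture gives p.

3*x*y^2 - 2*x^2 + 1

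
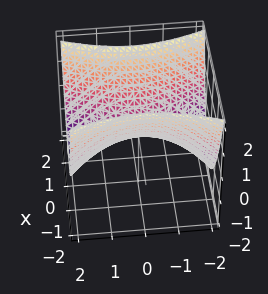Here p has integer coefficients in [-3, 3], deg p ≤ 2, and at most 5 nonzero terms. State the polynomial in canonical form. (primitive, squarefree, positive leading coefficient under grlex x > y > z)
1. The degree is 2 — a hyperbolic paraboloid; a quadric.
2. Symmetries: it's symmetric under x → −x, forcing even powers of x; mirror symmetry y ↦ −y ⇒ only even powers of y.
3. Observable constraints: it meets the z-axis at z = 0 (among the integer gridlines); one x-axis crossing is at x = 0; one y-axis crossing is at y = 0.
4. Matching integer coefficients to the picture gives p.

3*x^2 - y^2 - 3*z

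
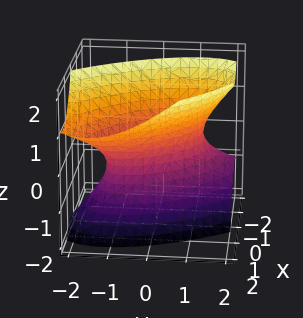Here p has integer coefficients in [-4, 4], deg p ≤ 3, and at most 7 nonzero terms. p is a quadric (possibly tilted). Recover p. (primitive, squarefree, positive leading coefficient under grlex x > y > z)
Degree: the shape is more complex than any degree-1 surface, so deg p = 2.
From the axis intercepts and sections: no z-intercept at any integer in the box; the y-axis gridline crossings are at y ∈ {-1, 1}.
Assembling these constraints gives the stated polynomial.

3*x^2 + 3*x*y - 2*x*z + 2*y^2 - 2*z^2 - 2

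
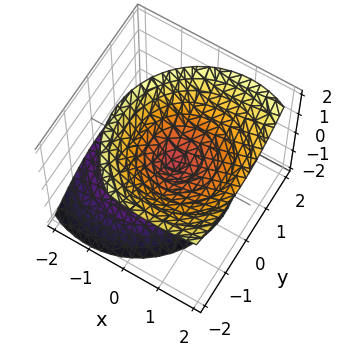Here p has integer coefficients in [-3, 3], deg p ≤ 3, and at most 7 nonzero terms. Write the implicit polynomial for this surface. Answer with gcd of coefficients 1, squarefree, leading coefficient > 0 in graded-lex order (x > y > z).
1. There are 2 components. Treating them together as one polynomial.
2. The degree is 2 — no degree-1 surface has this shape.
3. Checking where it meets the axes: one z-axis crossing is at z = 0; it meets the x-axis at x = 0 (among the integer gridlines); it meets the y-axis at y = 0 (among the integer gridlines).
4. Together with the visible shape, these determine p as stated.

3*x^2 - 3*x*z + 3*y^2 + y*z - 3*z^2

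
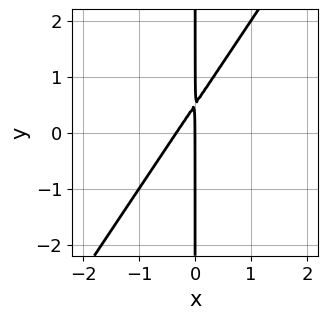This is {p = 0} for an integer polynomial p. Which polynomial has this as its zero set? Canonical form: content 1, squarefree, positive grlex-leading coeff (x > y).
First, the degree is 2 — the shape is more complex than any degree-1 curve.
Then, observable constraints: it crosses the x-axis at the gridline x = 0; every point of the y-axis in the box is on the curve.
Finally, these observations pin down the coefficients.

3*x^2 - 2*x*y + x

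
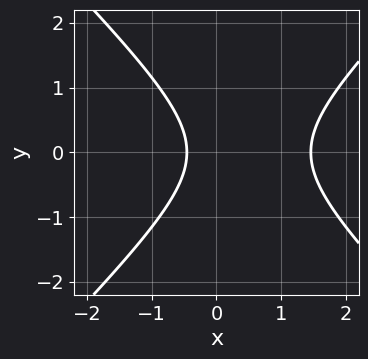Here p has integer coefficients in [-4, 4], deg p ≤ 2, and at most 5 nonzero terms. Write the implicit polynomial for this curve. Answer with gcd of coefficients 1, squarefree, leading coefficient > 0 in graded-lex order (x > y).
3*x^2 - 3*y^2 - 3*x - 2

1. The degree is 2 — no degree-1 curve has this shape.
2. Symmetries: it's symmetric under y → −y, forcing even powers of y.
3. From the visible intercepts: no y-intercept at any integer in the box.
4. Fitting integer coefficients to these (and the overall shape) gives p.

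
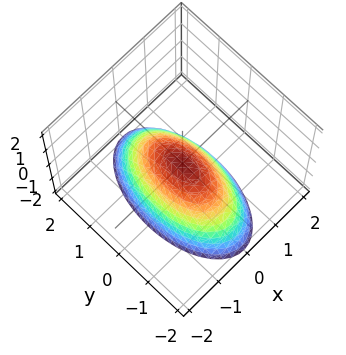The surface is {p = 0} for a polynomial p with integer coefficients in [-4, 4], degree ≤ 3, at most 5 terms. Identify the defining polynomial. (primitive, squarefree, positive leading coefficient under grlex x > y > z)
Degree: a single bowl opening along one axis; a quadric, so deg p = 2.
Symmetries: the y ↦ −y reflection is a symmetry, so y appears only in even powers; mirror symmetry x ↦ −x ⇒ only even powers of x.
Observable constraints: one x-axis crossing is at x = 0; it meets the y-axis at y = 0 (among the integer gridlines).
Solving for integer coefficients yields p as stated.

3*x^2 + y^2 + 2*z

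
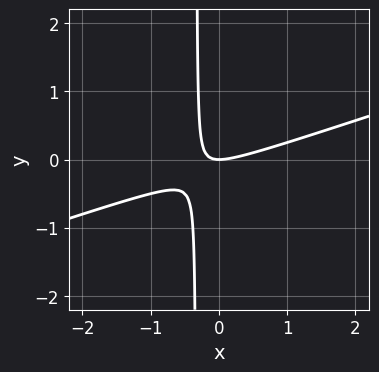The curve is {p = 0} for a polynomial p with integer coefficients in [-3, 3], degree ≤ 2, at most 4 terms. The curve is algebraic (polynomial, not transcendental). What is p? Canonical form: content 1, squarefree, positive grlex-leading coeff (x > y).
x^2 - 3*x*y - y

Degree: the shape is more complex than any degree-1 curve, so deg p = 2.
From the axis intercepts and sections: it crosses the y-axis at the gridline y = 0; it crosses the x-axis at the gridline x = 0.
Together with the visible shape, these determine p as stated.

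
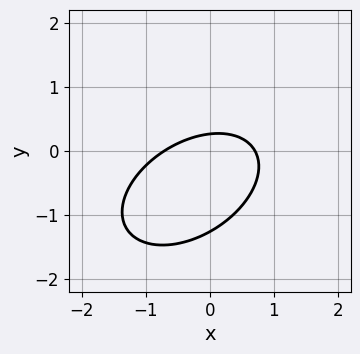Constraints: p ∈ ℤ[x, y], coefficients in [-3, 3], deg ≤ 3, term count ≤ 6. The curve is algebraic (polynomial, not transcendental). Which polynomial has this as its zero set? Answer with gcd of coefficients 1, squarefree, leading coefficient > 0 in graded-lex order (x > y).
First, degree: a generic line meets the curve in up to 2 points, so deg p = 2.
Finally, matching integer coefficients to the picture gives p.

2*x^2 - 2*x*y + 3*y^2 + 3*y - 1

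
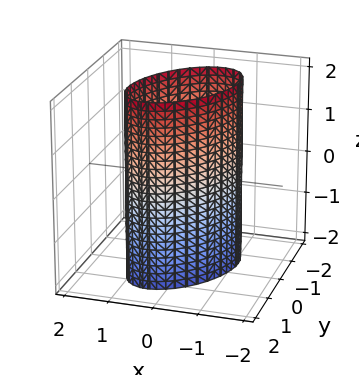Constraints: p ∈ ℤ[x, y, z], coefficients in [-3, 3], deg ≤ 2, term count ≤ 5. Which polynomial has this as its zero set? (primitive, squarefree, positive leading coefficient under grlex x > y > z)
1. The degree is 2 — the shape is more complex than any degree-1 surface.
2. Checking where it meets the axes: among the integer gridlines, it crosses the x-axis at x ∈ {-1, 1}; the surface avoids every integer z-axis point in the box.
3. Solving for integer coefficients yields p as stated.

3*x^2 - 2*x*y + 2*y^2 - 3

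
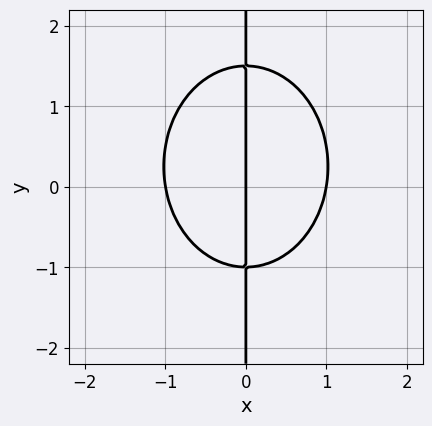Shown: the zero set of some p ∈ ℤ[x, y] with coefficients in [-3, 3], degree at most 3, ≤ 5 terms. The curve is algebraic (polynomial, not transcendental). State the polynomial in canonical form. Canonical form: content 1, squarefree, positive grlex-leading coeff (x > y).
3*x^3 + 2*x*y^2 - x*y - 3*x

(a) Degree: a generic line meets the curve in up to 3 points, so deg p = 3.
(b) Against the integer gridlines: the x-axis gridline crossings are at x ∈ {-1, 0, 1}; every point of the y-axis in the box is on the curve.
(c) Putting this together gives p.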